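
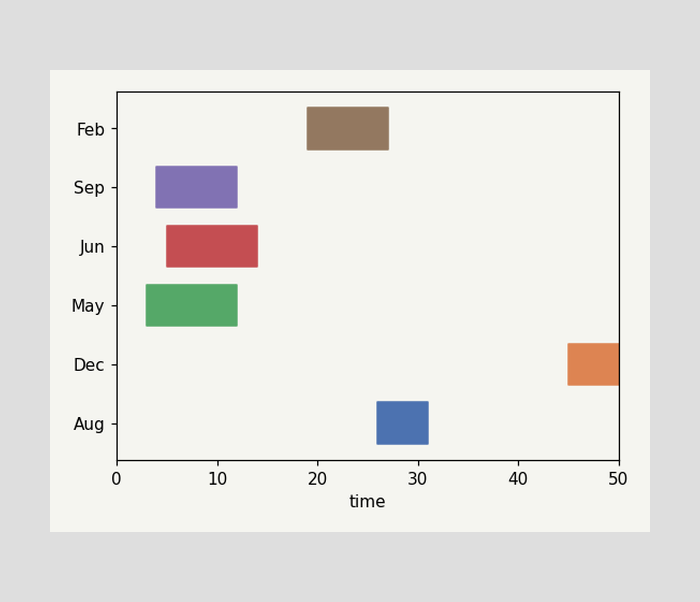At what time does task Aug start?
26

The Aug bar begins at t=26.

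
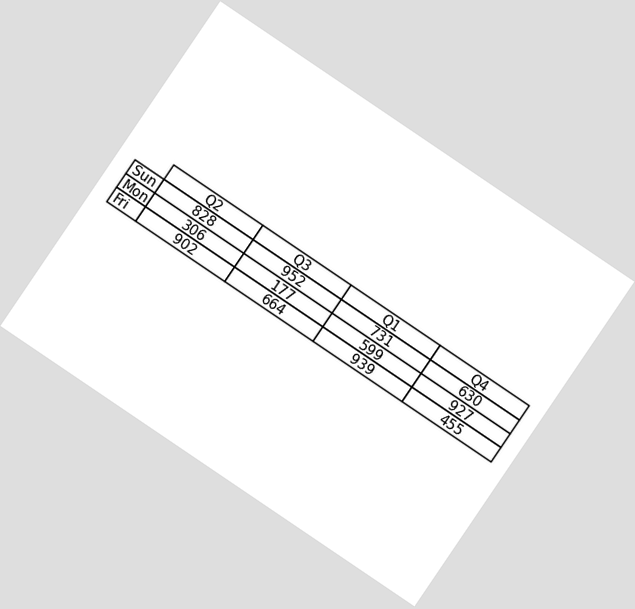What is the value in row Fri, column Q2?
902

The chart is tilted about 34° clockwise. The (Fri, Q2) cell reads 902.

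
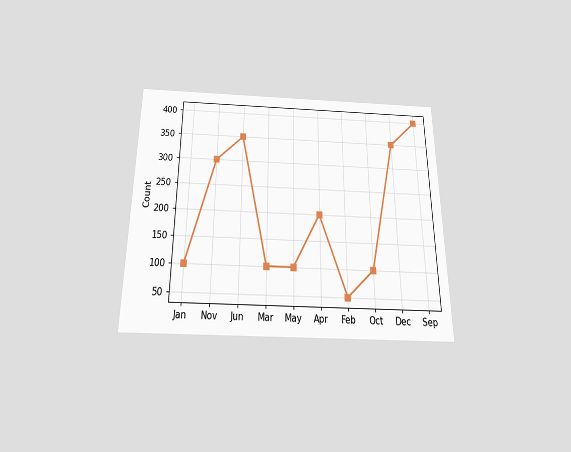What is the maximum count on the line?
400

The chart is viewed slightly from below. The highest point is at Sep, and reading across to the y-axis gives 400.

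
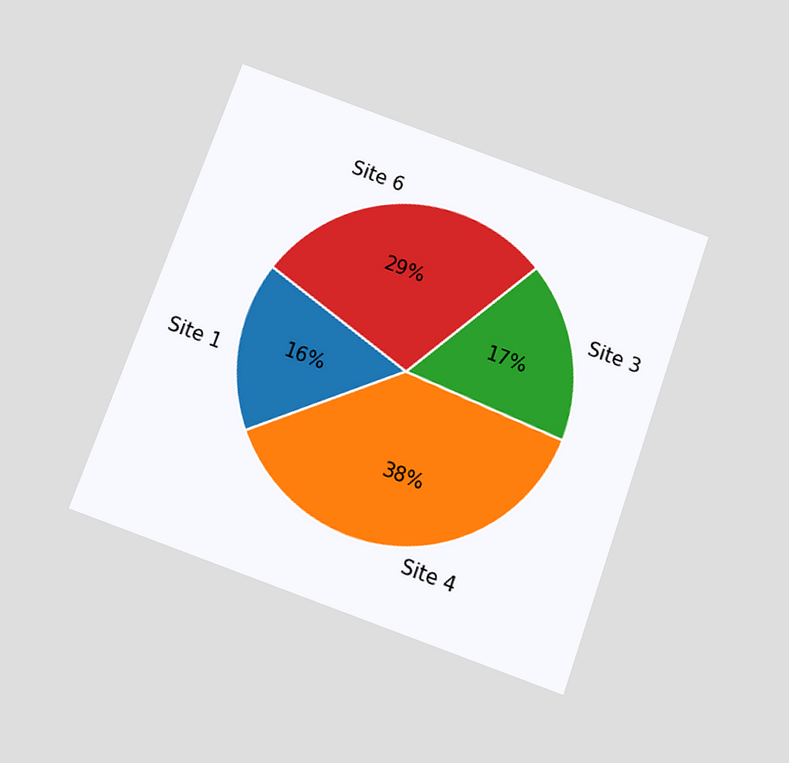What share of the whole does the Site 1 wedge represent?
The chart is tilted about 20° clockwise and viewed slightly from below. The Site 1 slice takes up 16% of the pie.

16%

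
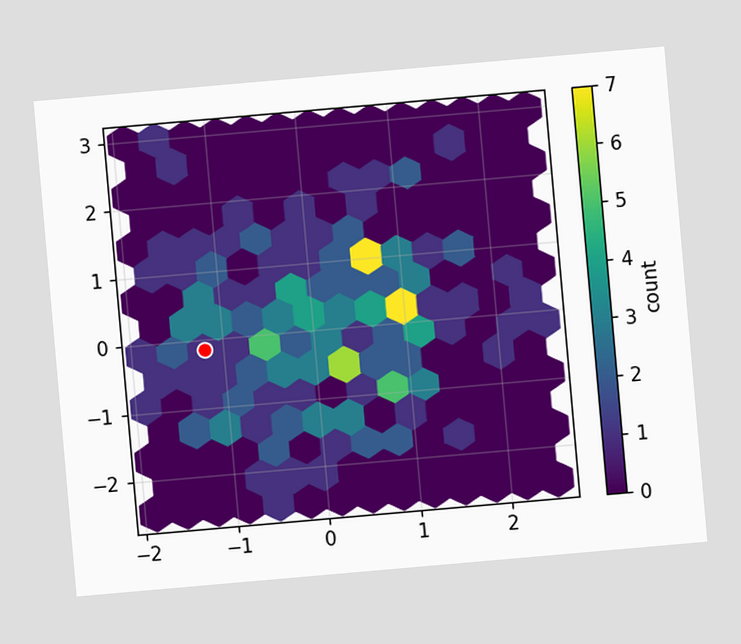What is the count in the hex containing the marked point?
1

The chart is tilted about 5° counter-clockwise. The marked hex reads 1 on the colorbar.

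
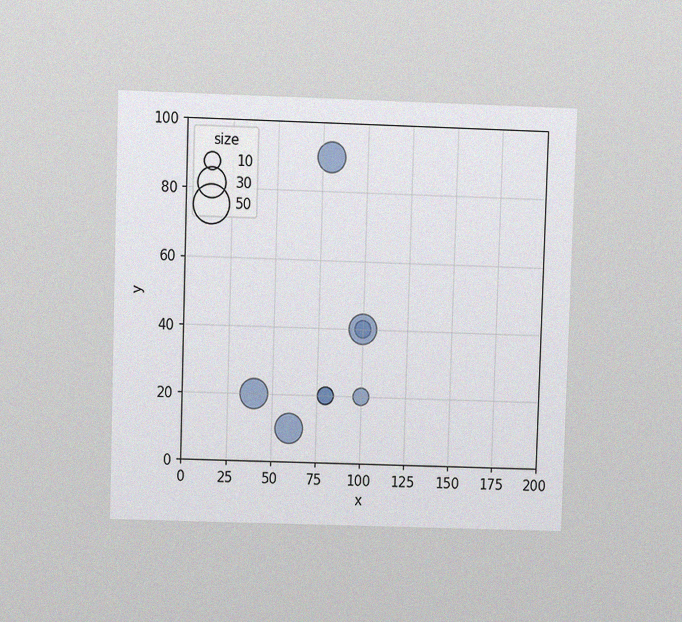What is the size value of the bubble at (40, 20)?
The chart is viewed at a slight angle, with some photo noise. Matching the bubble at (40, 20) against the size legend gives 30.

30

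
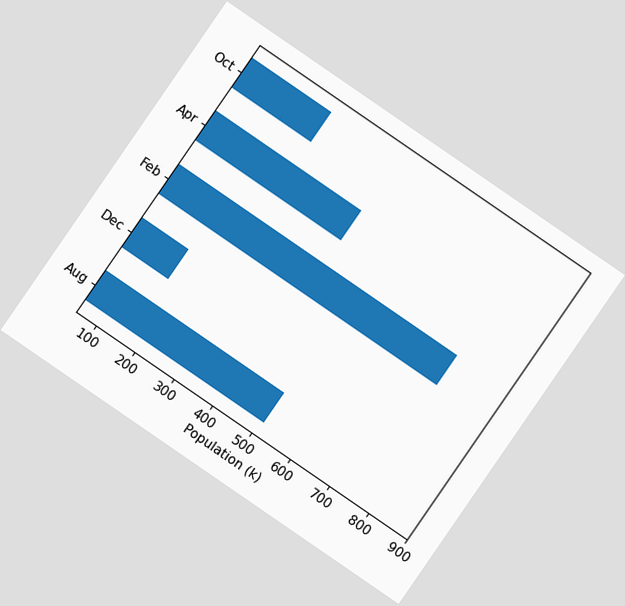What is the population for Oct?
255k

The chart is tilted about 35° clockwise. Reading along the chart's x-axis, the Oct bar reaches 255k.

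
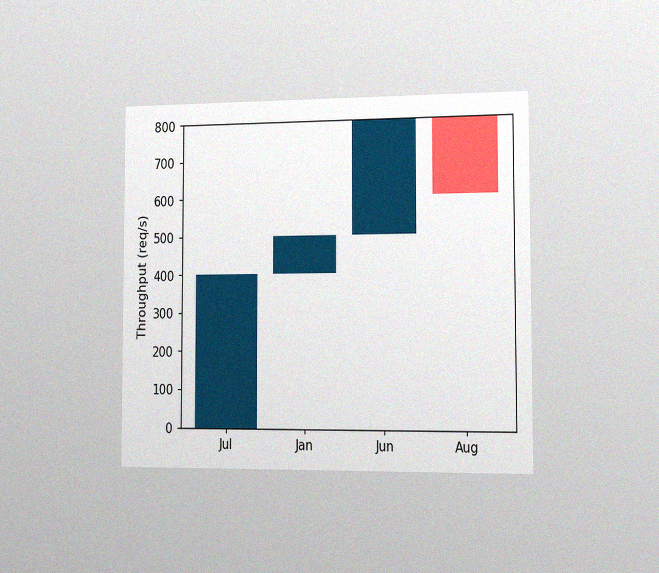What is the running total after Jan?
500req/s

The chart is viewed slightly from the right, with some photo noise. After Jan the running total reaches 500req/s.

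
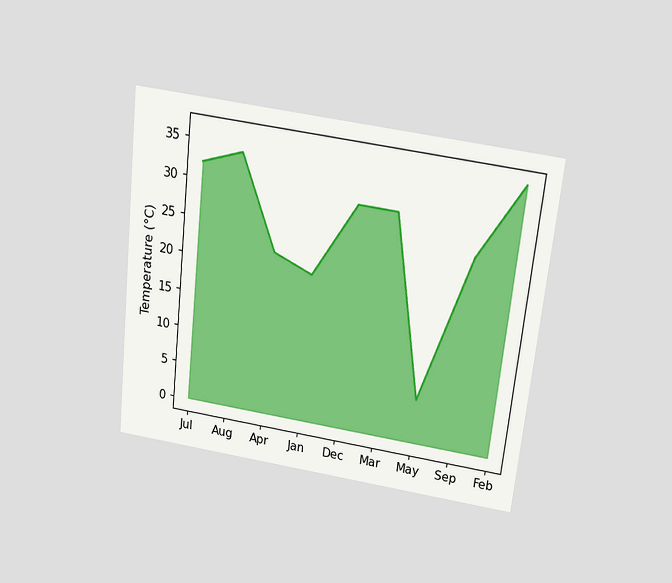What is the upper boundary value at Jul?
The chart is tilted about 6° clockwise and viewed slightly from above. At Jul the upper boundary is at 32°C.

32°C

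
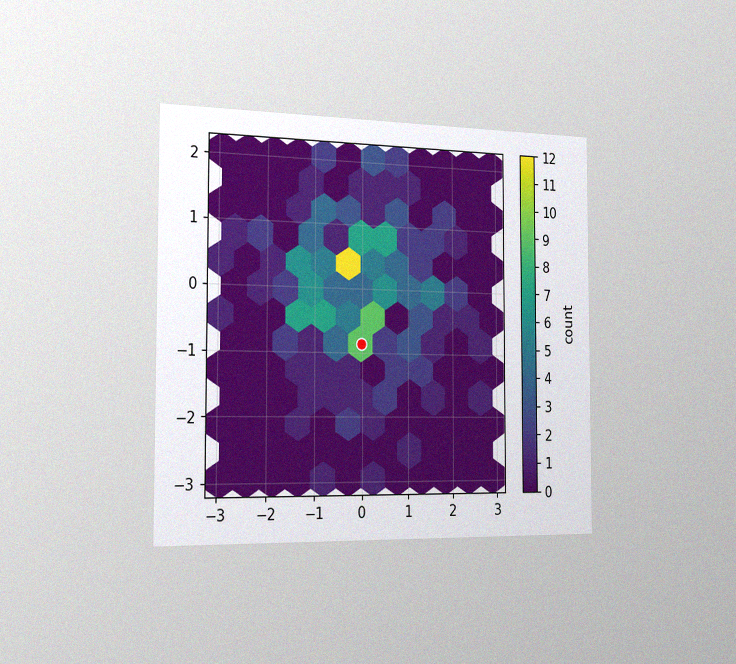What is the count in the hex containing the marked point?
The chart is viewed slightly from the left, with some photo noise. The marked hex reads 9 on the colorbar.

9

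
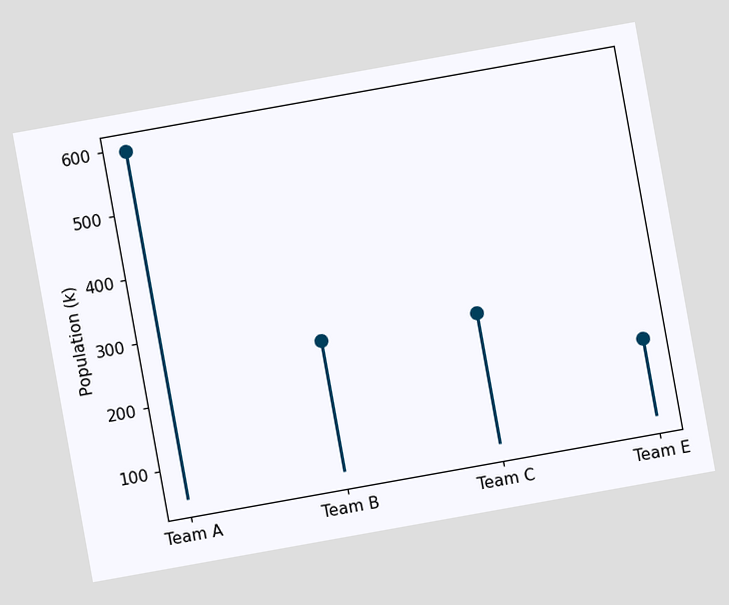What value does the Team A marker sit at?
595k

The chart is tilted about 10° counter-clockwise. The Team A marker sits at 595k.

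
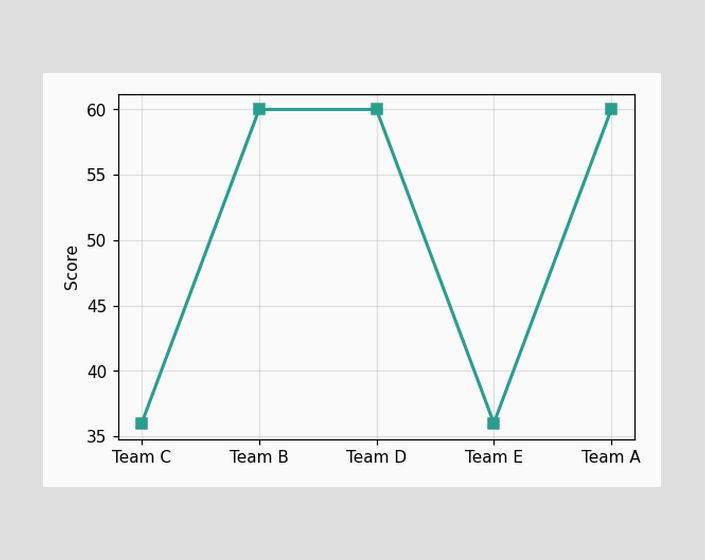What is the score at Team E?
At Team E, the line is at 36.

36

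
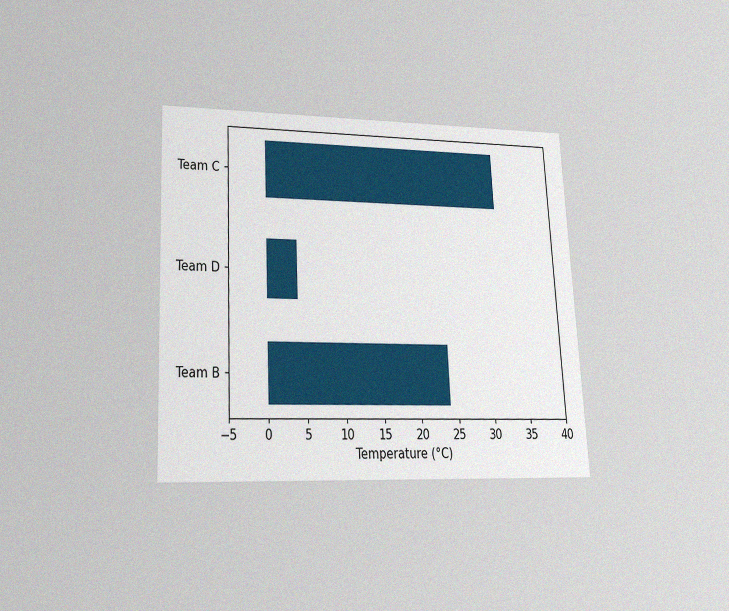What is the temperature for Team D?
4°C

The chart is tilted about 3° counter-clockwise and viewed slightly from below, with some photo noise. Reading along the chart's x-axis, the Team D bar reaches 4°C.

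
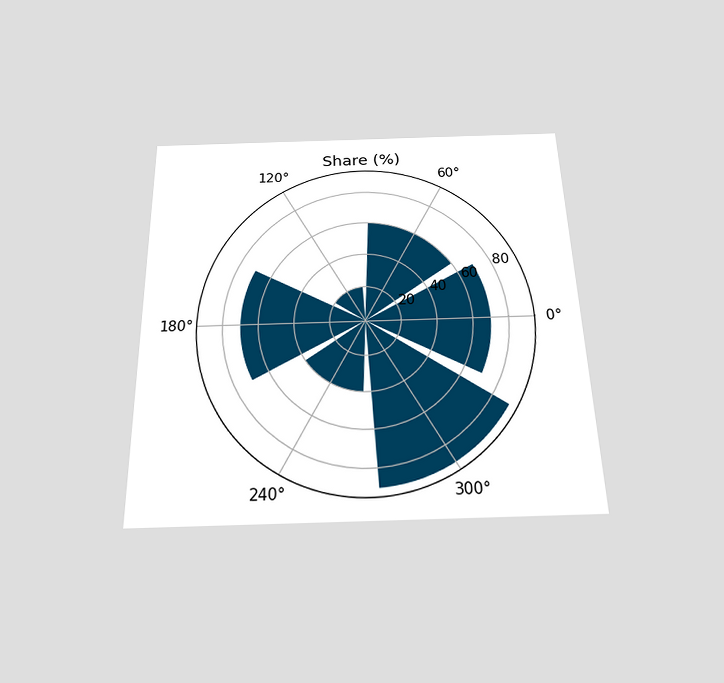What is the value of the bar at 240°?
40%

The chart is viewed slightly from below. The bar at 240° reaches 40% on the radial axis.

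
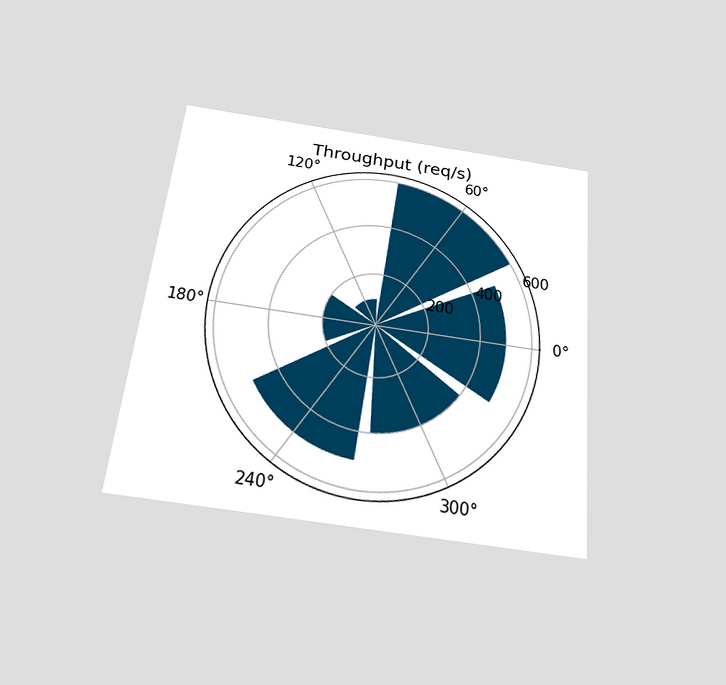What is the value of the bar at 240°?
500req/s

The chart is tilted about 6° clockwise and viewed slightly from below. The bar at 240° reaches 500req/s on the radial axis.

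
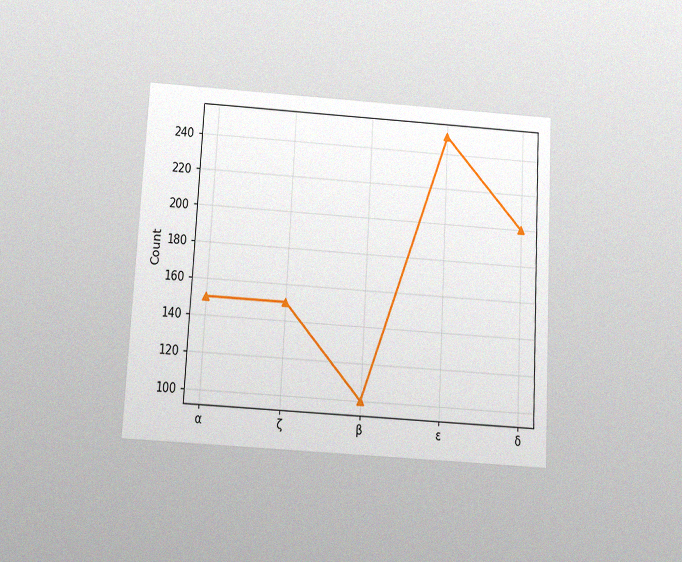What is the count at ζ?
The chart is tilted about 3° clockwise and viewed slightly from below, with some photo noise. At ζ, the line is at 150.

150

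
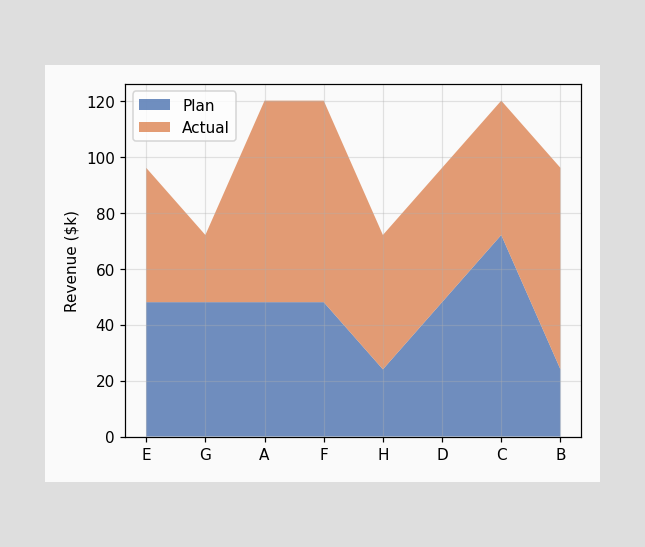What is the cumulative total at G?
$72k

The stacked total at G reaches $72k.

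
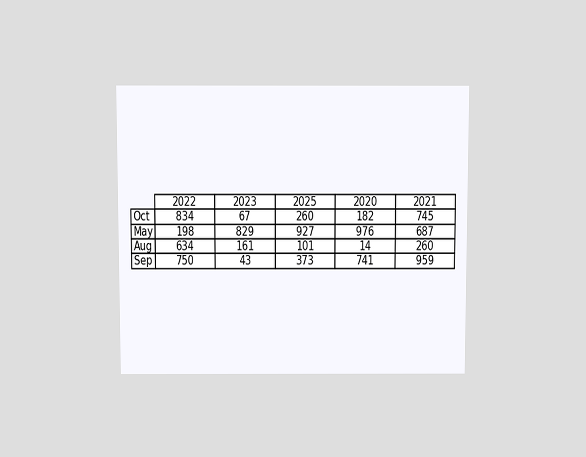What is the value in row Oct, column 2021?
The chart is viewed at a slight angle. The (Oct, 2021) cell reads 745.

745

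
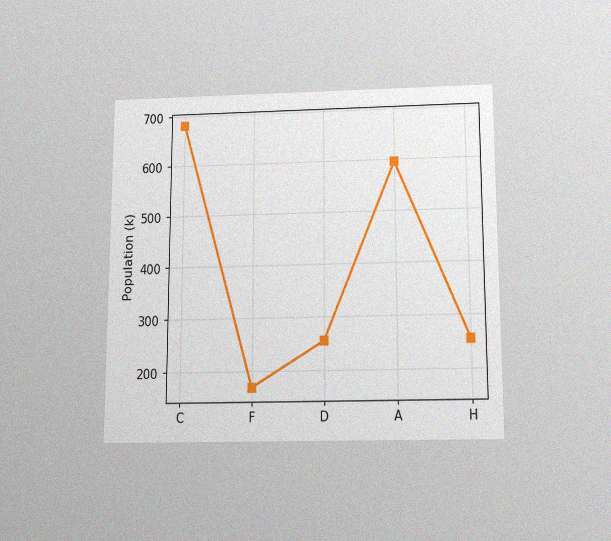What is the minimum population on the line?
The chart is viewed slightly from below, with some photo noise. The lowest point is at F, and reading across to the y-axis gives 170k.

170k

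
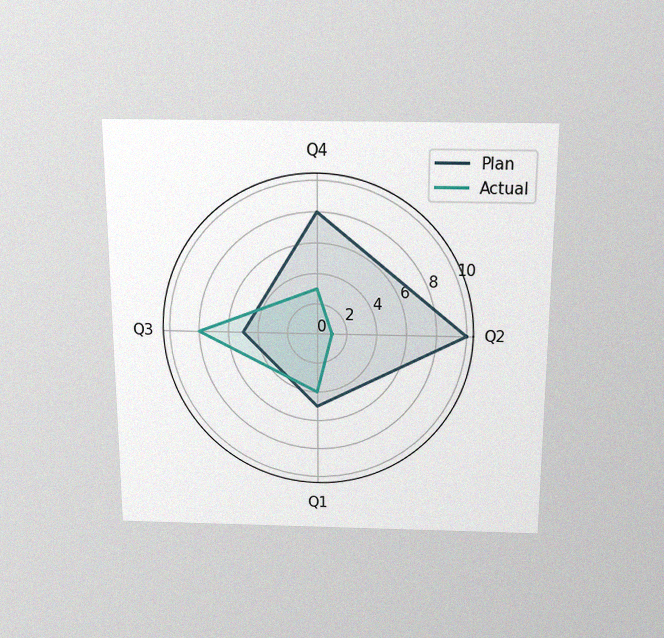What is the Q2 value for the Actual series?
The chart is viewed slightly from above, with some photo noise. On the Q2 axis, Actual reaches 1.

1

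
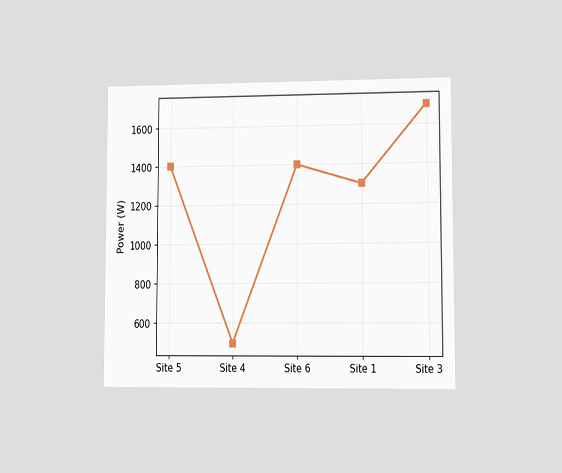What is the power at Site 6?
The chart is viewed at a slight angle. At Site 6, the line is at 1400W.

1400W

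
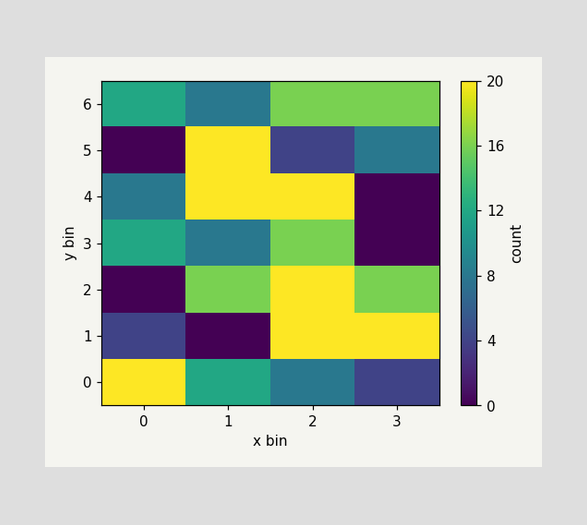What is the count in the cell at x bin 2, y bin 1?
20

Matching the cell (2, 1) against the colorbar gives 20.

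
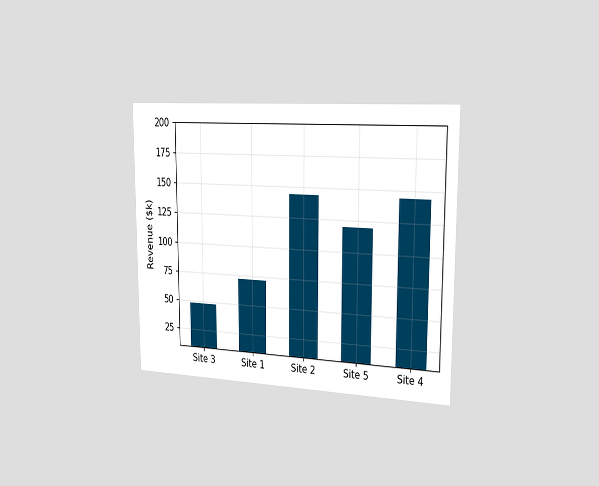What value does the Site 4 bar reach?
The chart is viewed slightly from the right. Reading along the chart's y-axis, the Site 4 bar reaches $144k.

$144k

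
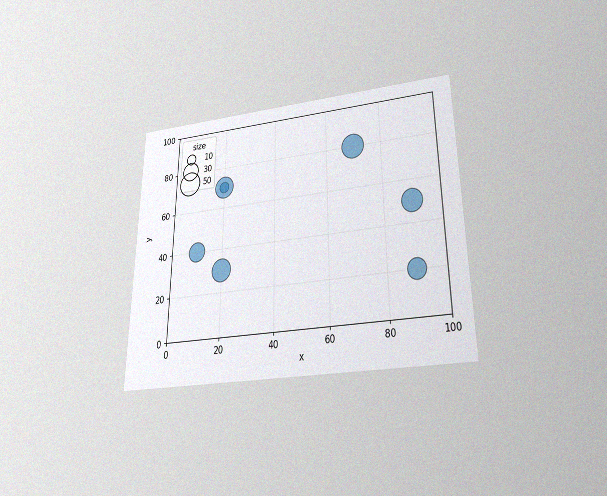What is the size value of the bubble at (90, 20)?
30

The chart is viewed slightly from below, with some photo noise. Matching the bubble at (90, 20) against the size legend gives 30.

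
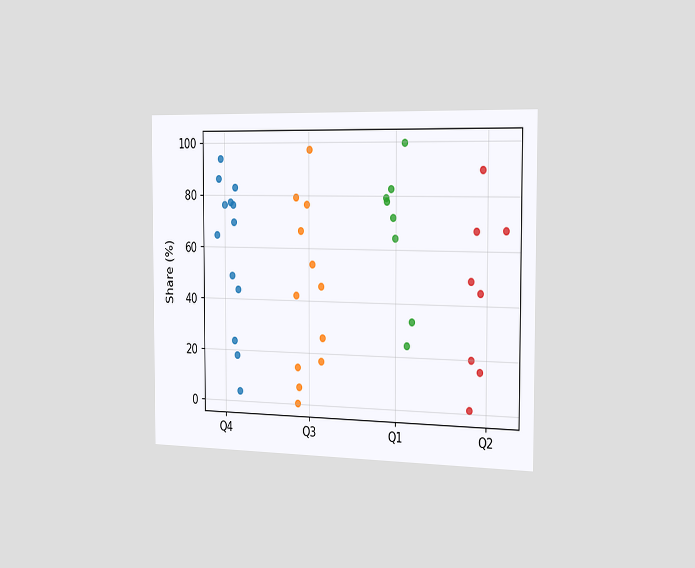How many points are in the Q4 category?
The chart is viewed slightly from the right. Counting the markers in the Q4 column gives 13.

13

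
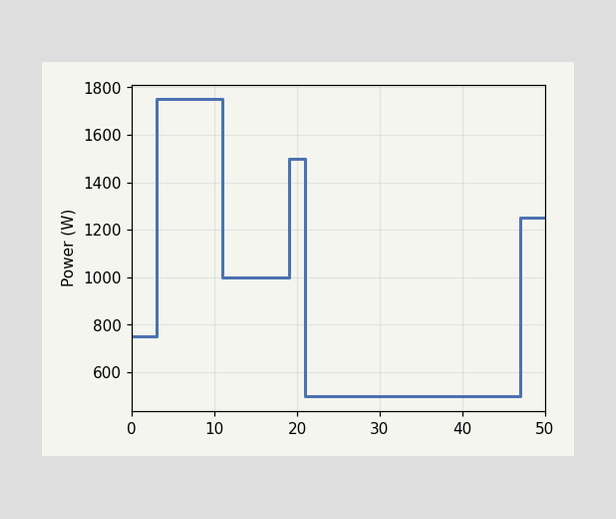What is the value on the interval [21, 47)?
500W

On [21, 47) the step sits at 500W.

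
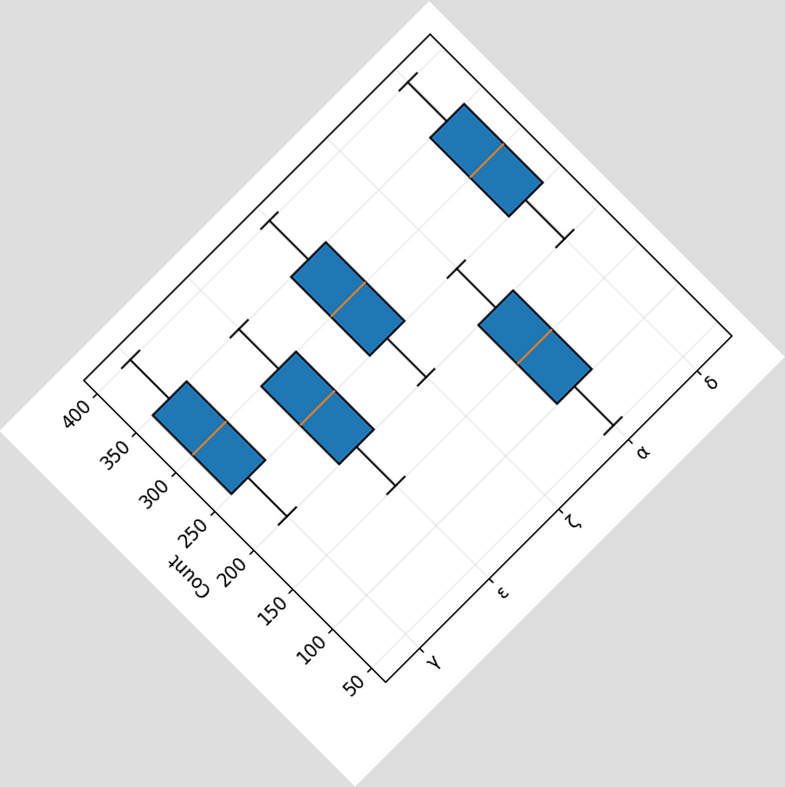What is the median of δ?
300

The chart is tilted about 45° counter-clockwise. The median line in the δ box sits at 300.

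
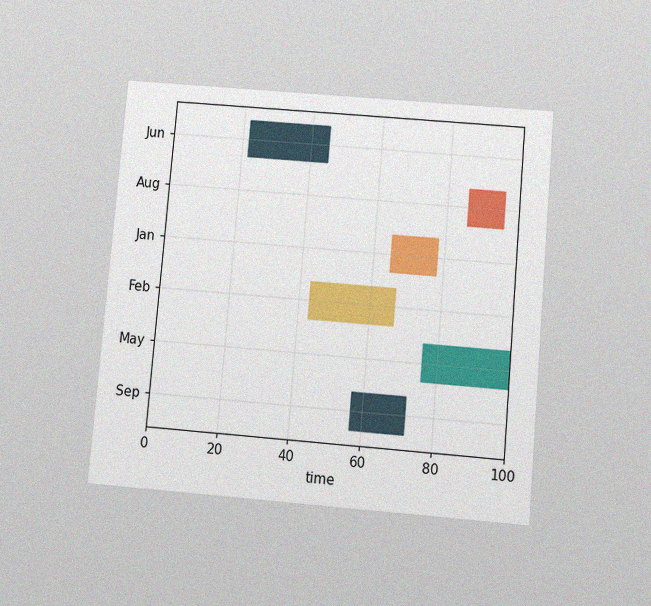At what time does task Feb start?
The chart is tilted about 5° clockwise and viewed slightly from below, with some photo noise. The Feb bar begins at t=43.

43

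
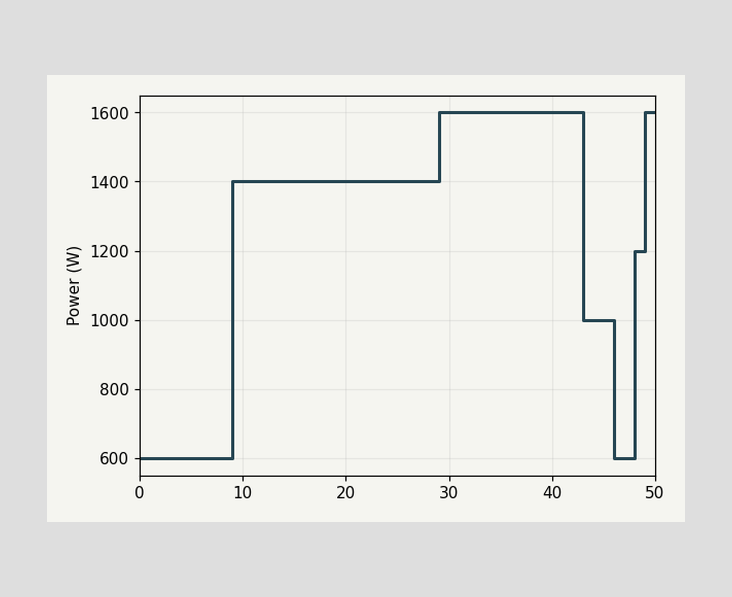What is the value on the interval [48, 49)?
1200W

On [48, 49) the step sits at 1200W.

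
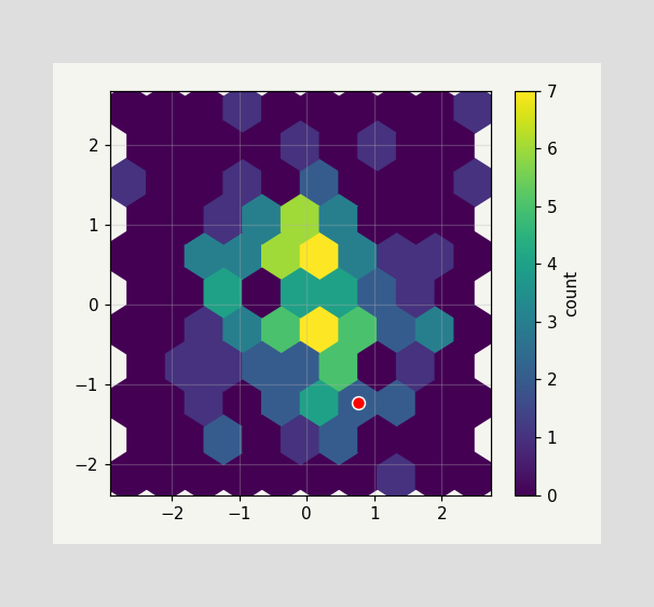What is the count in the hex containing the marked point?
The marked hex reads 2 on the colorbar.

2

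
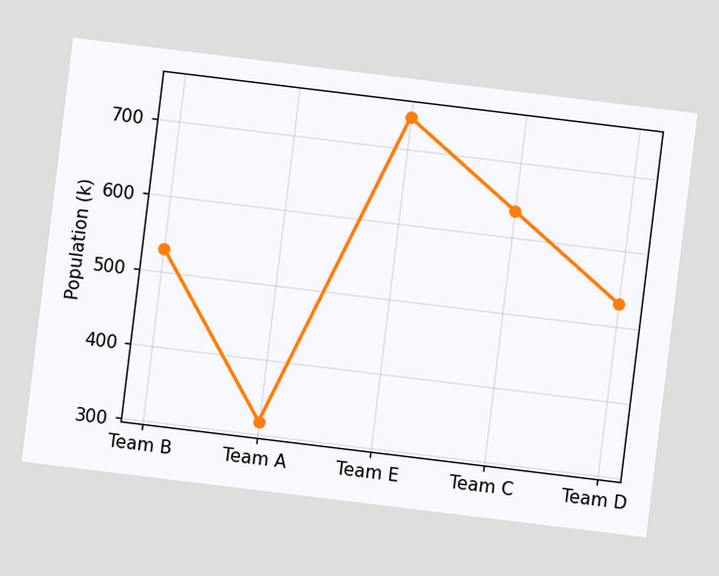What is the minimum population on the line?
318k

The chart is tilted about 7° clockwise. The lowest point is at Team A, and reading across to the y-axis gives 318k.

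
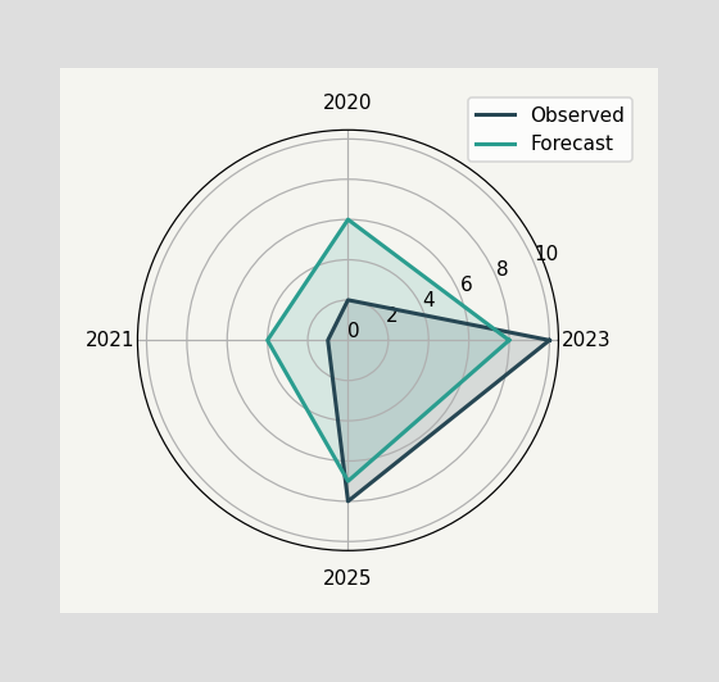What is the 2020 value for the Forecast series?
On the 2020 axis, Forecast reaches 6.

6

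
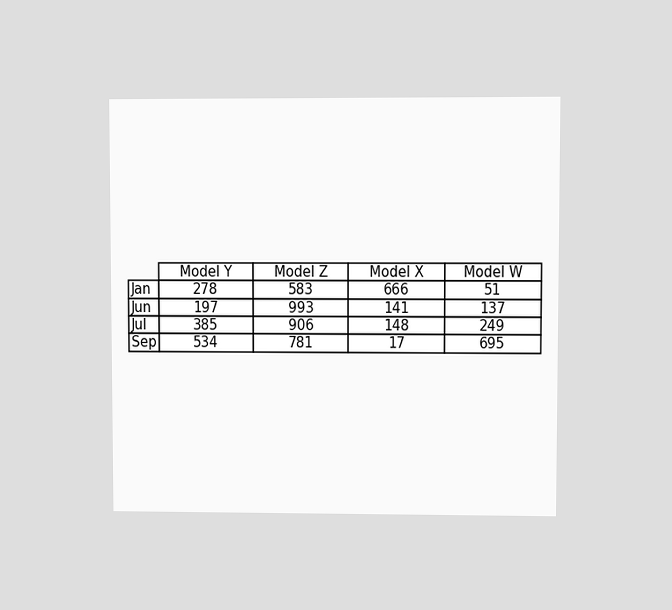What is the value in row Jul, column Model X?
The chart is viewed at a slight angle. The (Jul, Model X) cell reads 148.

148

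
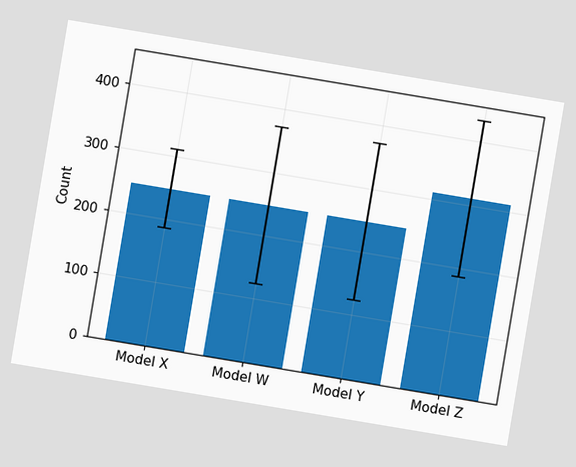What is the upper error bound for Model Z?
434

The chart is tilted about 9° clockwise. The Model Z bar's upper whisker reaches 434.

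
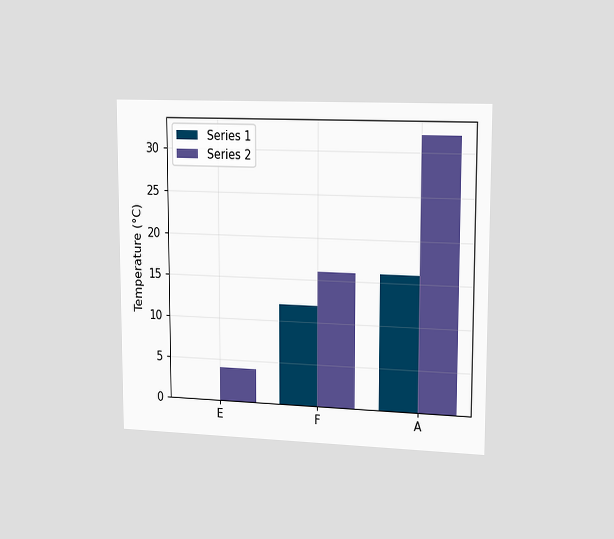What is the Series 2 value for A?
32°C

The chart is viewed slightly from the right. The Series 2 bar at A reaches 32°C on the y-axis.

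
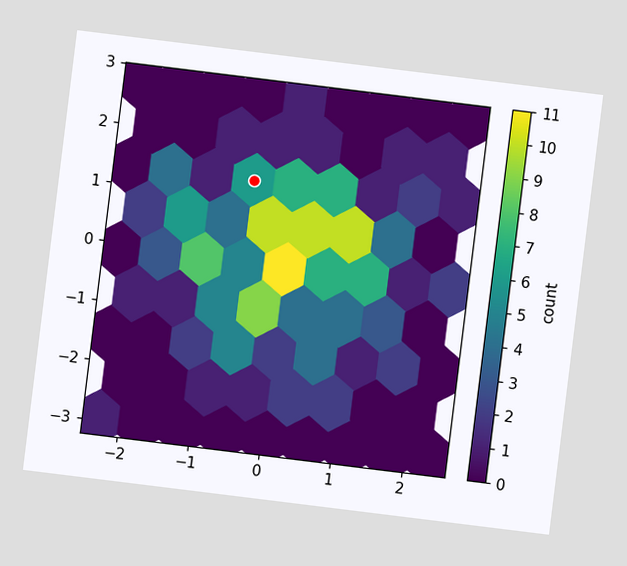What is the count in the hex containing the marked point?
6

The chart is tilted about 7° clockwise. The marked hex reads 6 on the colorbar.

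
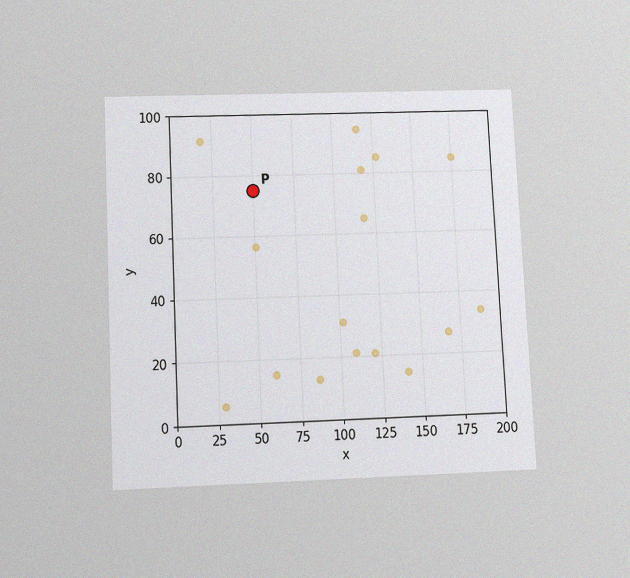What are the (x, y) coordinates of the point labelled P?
The chart is tilted about 3° counter-clockwise and viewed slightly from below, with some photo noise. Following the gridlines from P to each axis, P sits at (50, 75).

(50, 75)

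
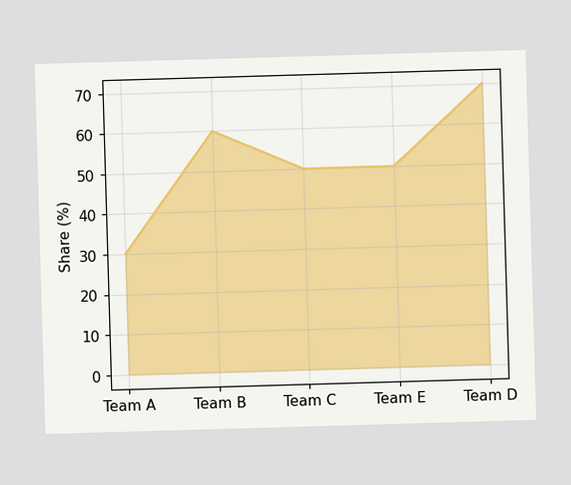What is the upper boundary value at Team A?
30%

At Team A the upper boundary is at 30%.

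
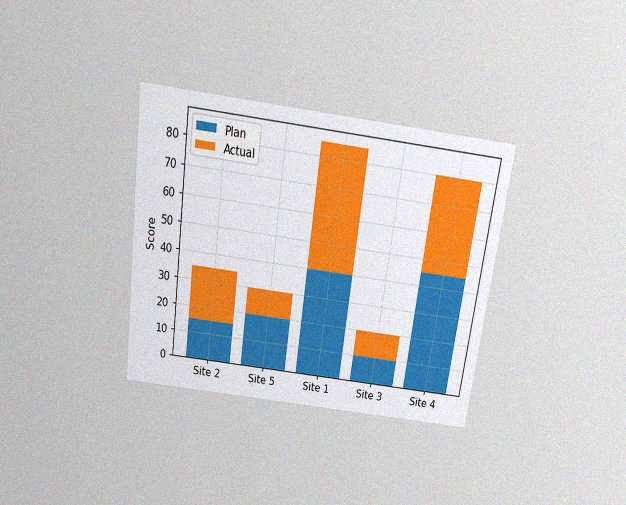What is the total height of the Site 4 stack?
80

The chart is tilted about 8° clockwise and viewed slightly from above, with some photo noise. The Site 4 stack's top reaches 80 on the y-axis.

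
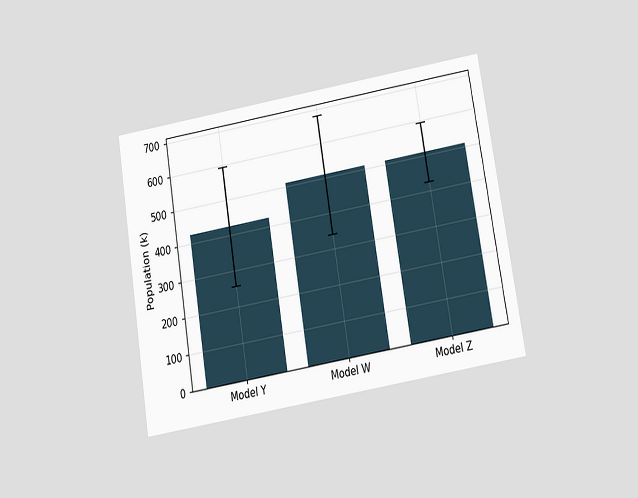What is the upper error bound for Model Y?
595k

The chart is tilted about 9° counter-clockwise and viewed slightly from below. The Model Y bar's upper whisker reaches 595k.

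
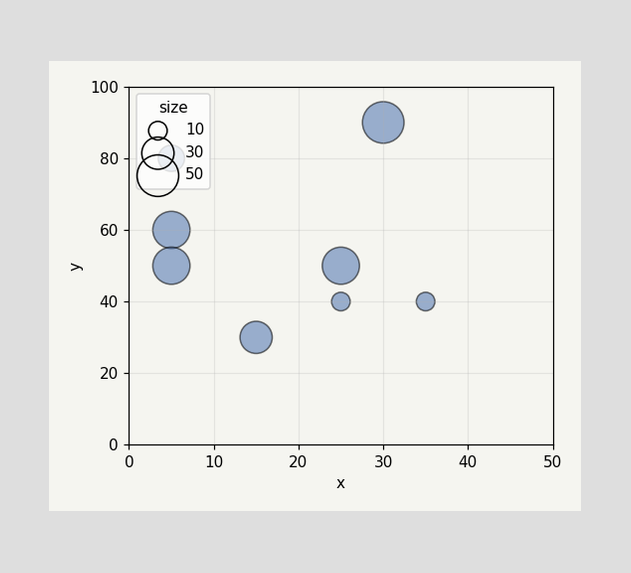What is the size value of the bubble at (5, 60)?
40

Matching the bubble at (5, 60) against the size legend gives 40.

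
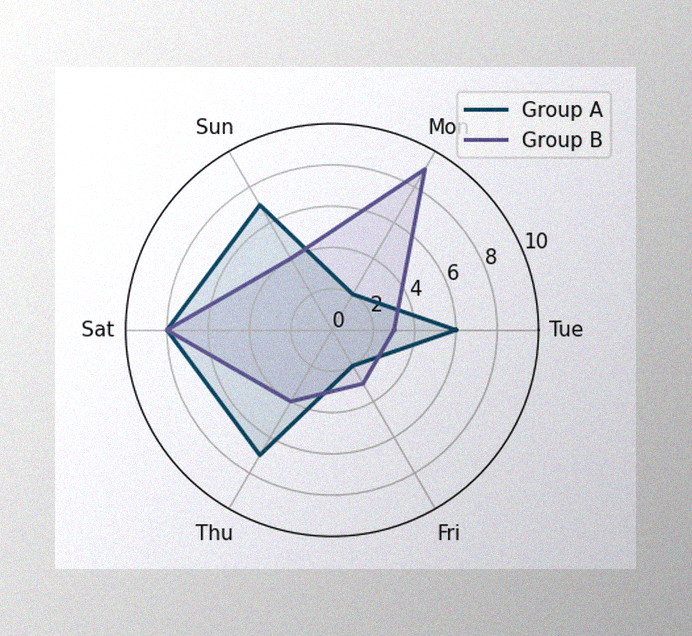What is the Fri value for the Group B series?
The image has some photo noise and uneven lighting. On the Fri axis, Group B reaches 3.

3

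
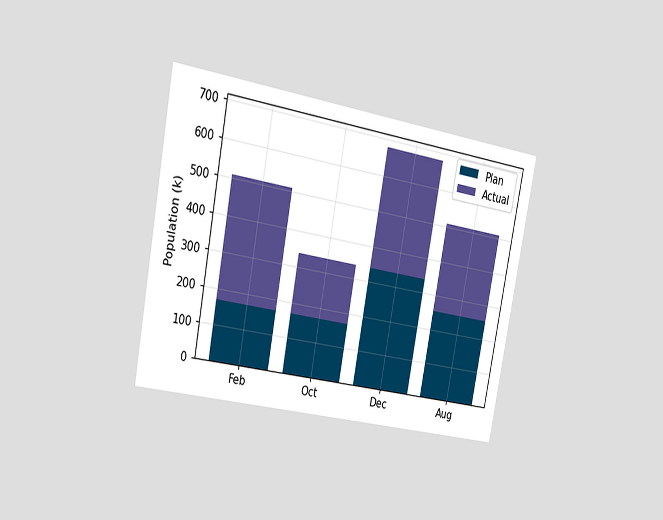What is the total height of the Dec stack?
680k

The chart is tilted about 11° clockwise and viewed slightly from the left. The Dec stack's top reaches 680k on the y-axis.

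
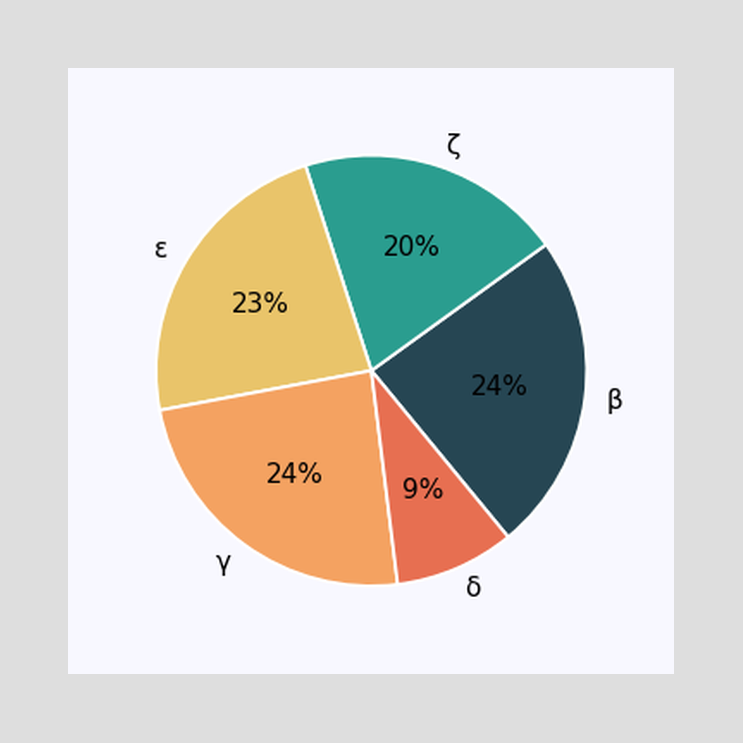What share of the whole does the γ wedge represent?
The γ slice takes up 24% of the pie.

24%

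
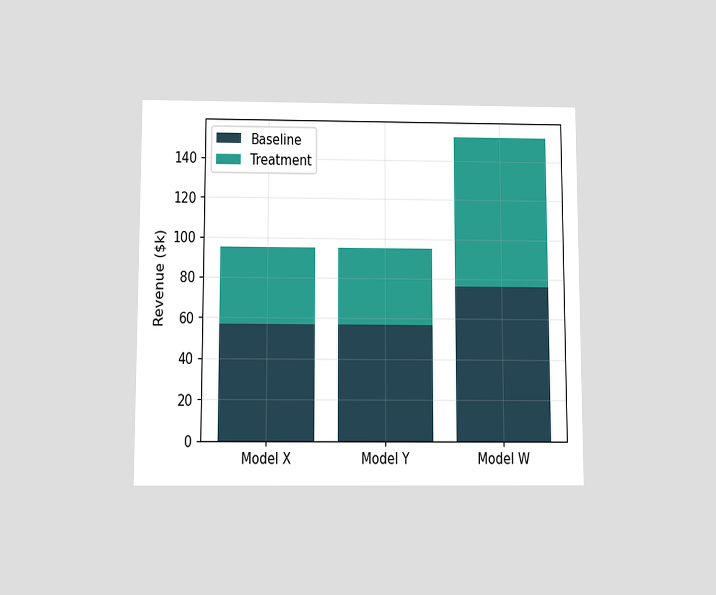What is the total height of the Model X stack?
$95k

The chart is viewed slightly from below. The Model X stack's top reaches $95k on the y-axis.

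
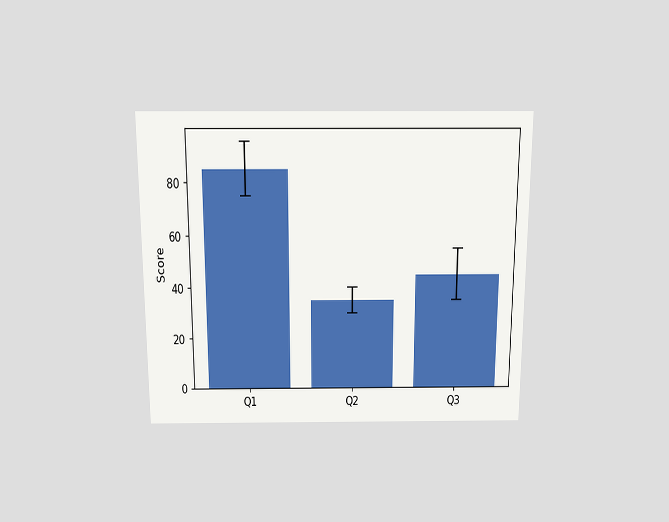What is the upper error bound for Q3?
The chart is viewed slightly from above. The Q3 bar's upper whisker reaches 55.

55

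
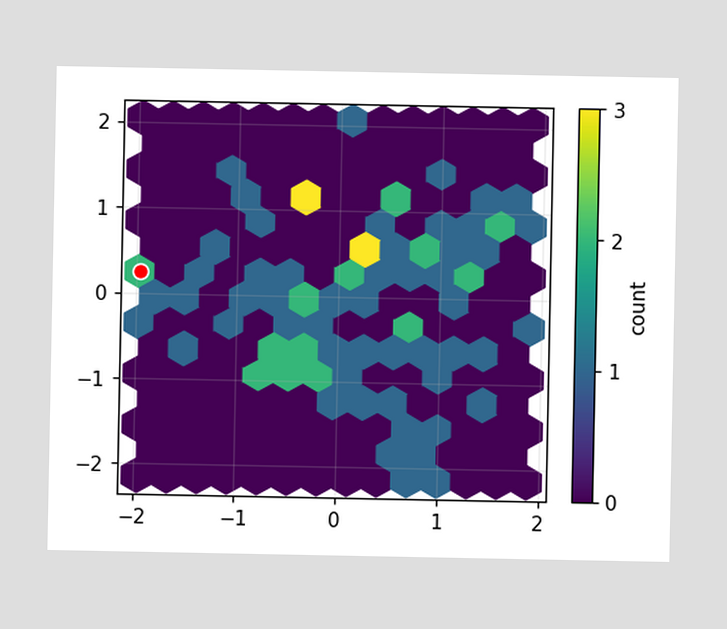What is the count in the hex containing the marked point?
2

The marked hex reads 2 on the colorbar.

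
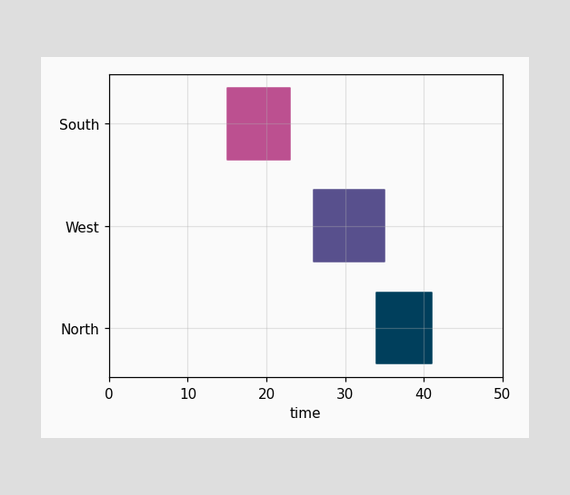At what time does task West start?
The West bar begins at t=26.

26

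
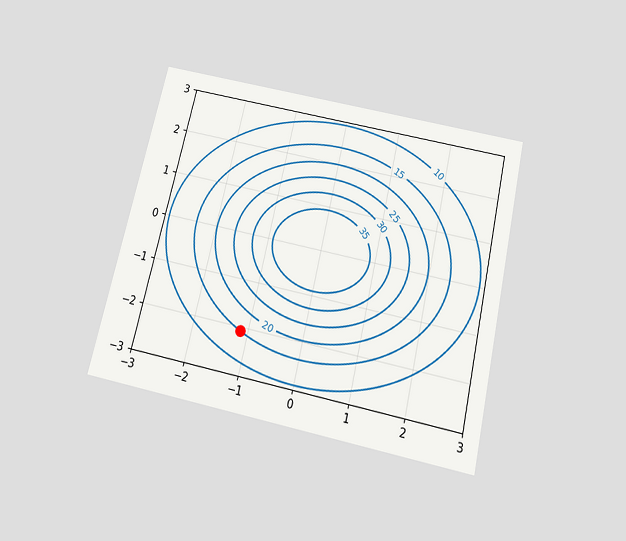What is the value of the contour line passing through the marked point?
The chart is tilted about 13° clockwise and viewed slightly from below. The marked point sits on the contour labelled 15.

15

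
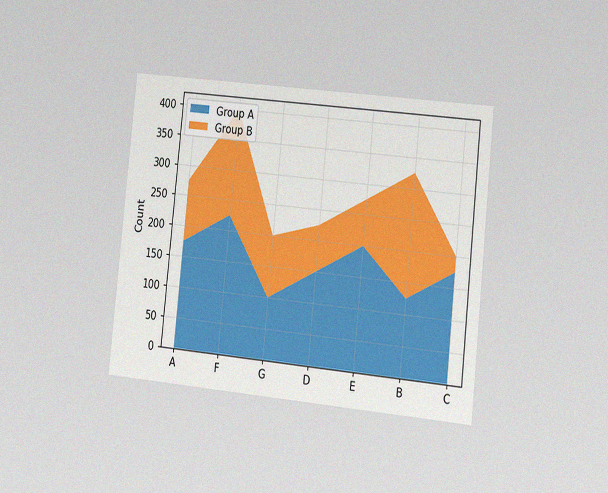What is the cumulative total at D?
The chart is tilted about 6° clockwise and viewed slightly from the right, with some photo noise. The stacked total at D reaches 225.

225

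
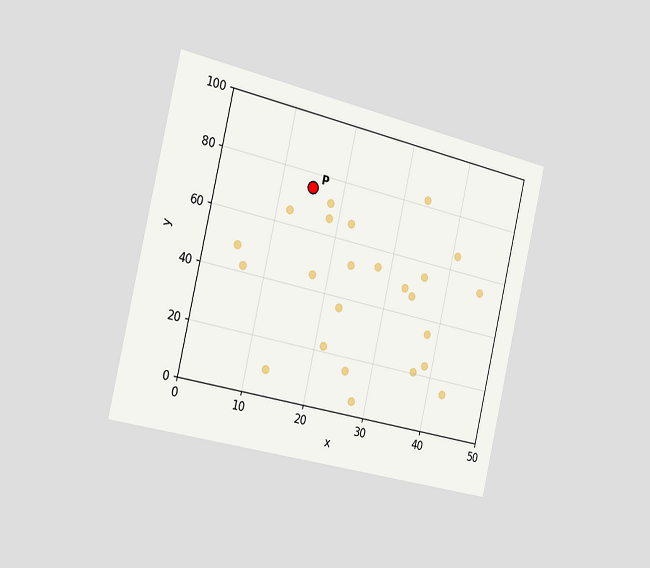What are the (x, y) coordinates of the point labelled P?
(15, 75)

The chart is tilted about 13° clockwise and viewed slightly from the left. Following the gridlines from P to each axis, P sits at (15, 75).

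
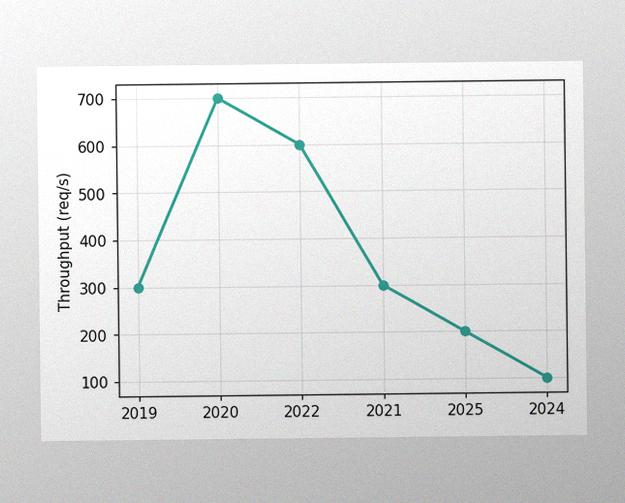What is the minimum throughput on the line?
The image has some photo noise and uneven lighting. The lowest point is at 2024, and reading across to the y-axis gives 100req/s.

100req/s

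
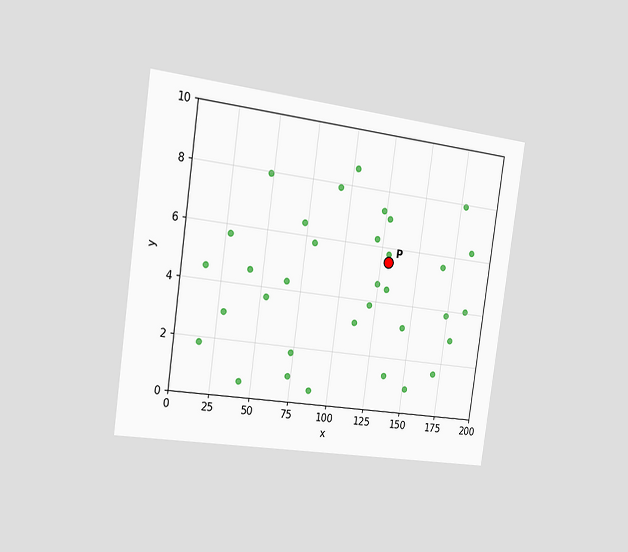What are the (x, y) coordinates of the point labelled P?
(130, 5.5)

The chart is tilted about 8° clockwise and viewed slightly from the left. Following the gridlines from P to each axis, P sits at (130, 5.5).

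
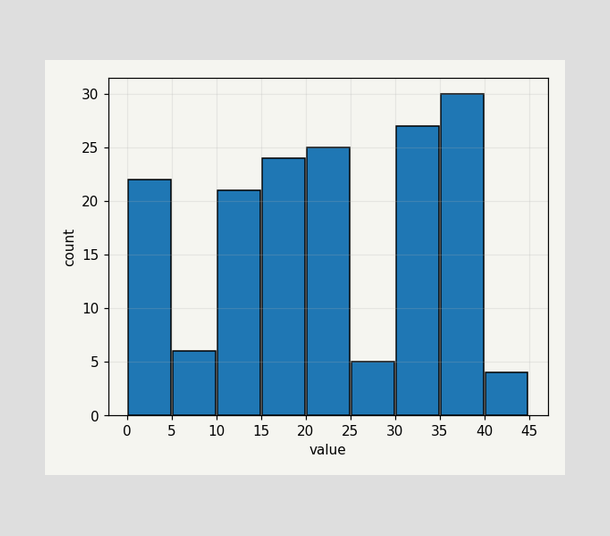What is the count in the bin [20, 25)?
The [20, 25) bin has height 25.

25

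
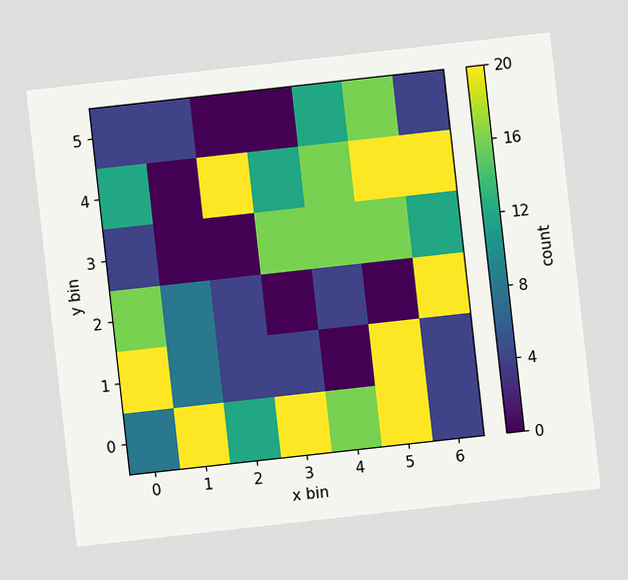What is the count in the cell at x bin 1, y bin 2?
8

The chart is tilted about 6° counter-clockwise. Matching the cell (1, 2) against the colorbar gives 8.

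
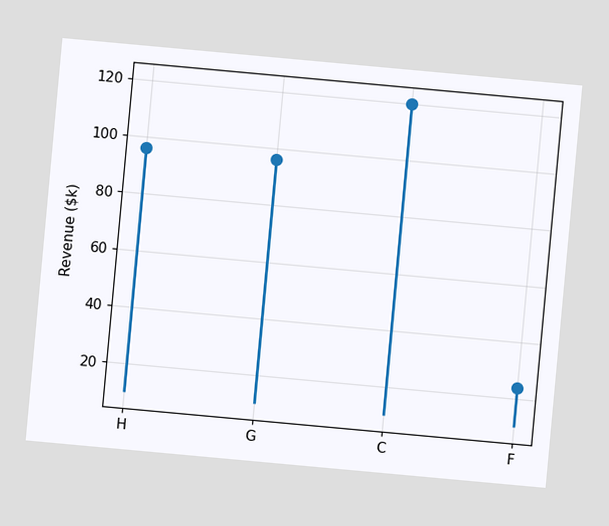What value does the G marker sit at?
The chart is tilted about 5° clockwise. The G marker sits at $96k.

$96k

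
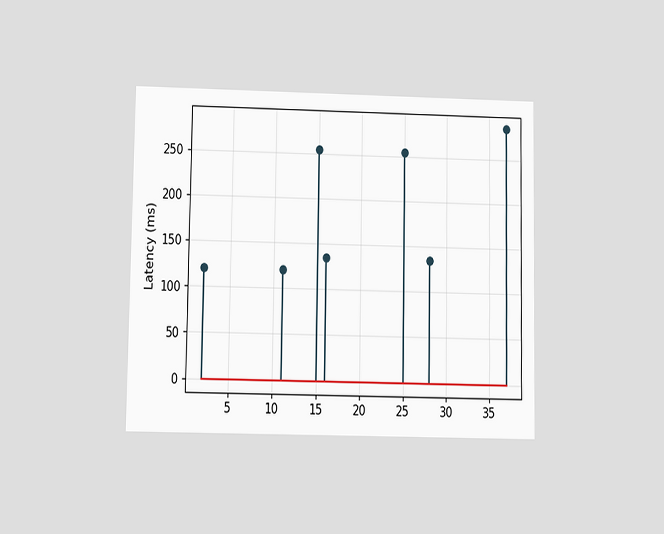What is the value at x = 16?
The chart is viewed at a slight angle. The stem at x=16 reaches 135ms.

135ms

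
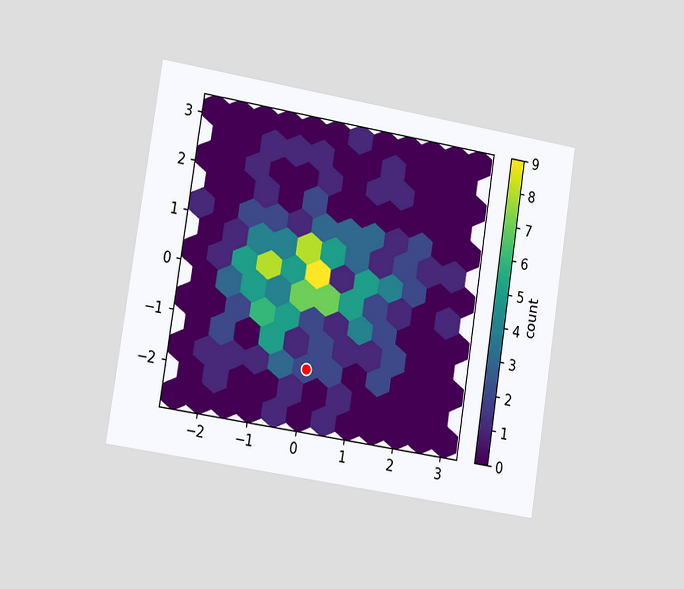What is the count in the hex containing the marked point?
2

The chart is tilted about 9° clockwise and viewed slightly from the left. The marked hex reads 2 on the colorbar.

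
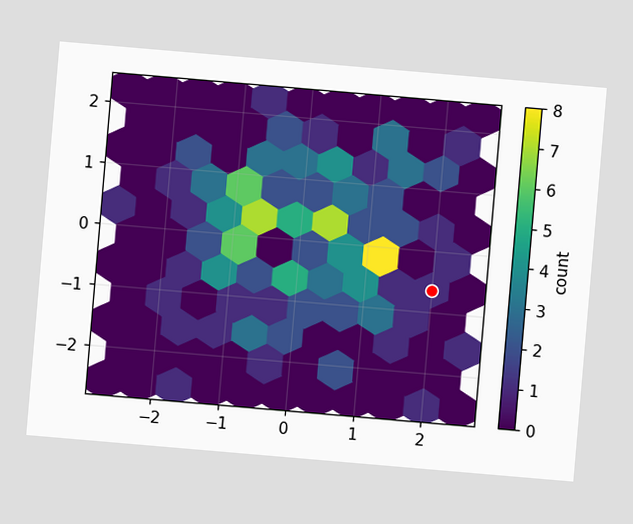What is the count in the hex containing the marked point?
The chart is tilted about 5° clockwise. The marked hex reads 1 on the colorbar.

1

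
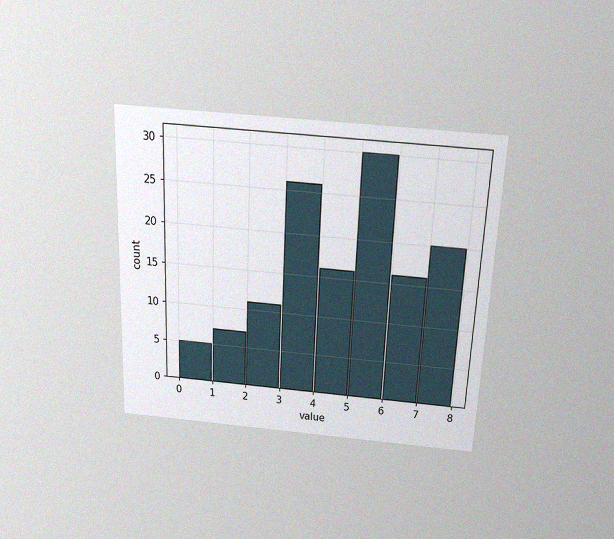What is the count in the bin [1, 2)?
7

The chart is tilted about 2° clockwise and viewed slightly from above, with some photo noise. The [1, 2) bin has height 7.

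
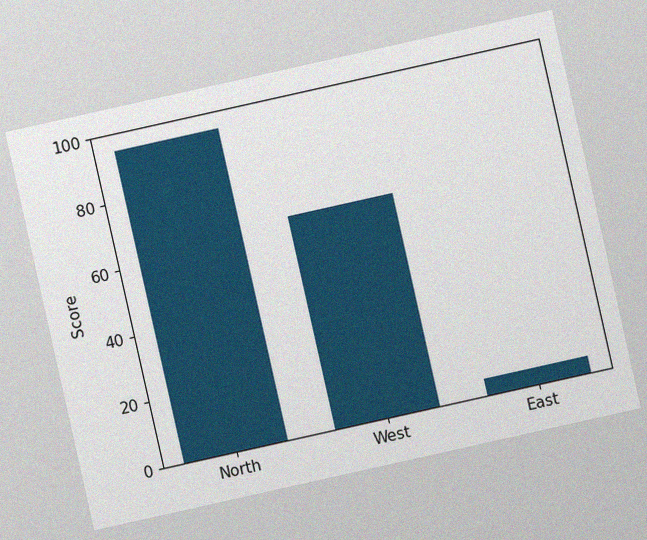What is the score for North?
95

The chart is tilted about 13° counter-clockwise, with some photo noise. Reading along the chart's y-axis, the North bar reaches 95.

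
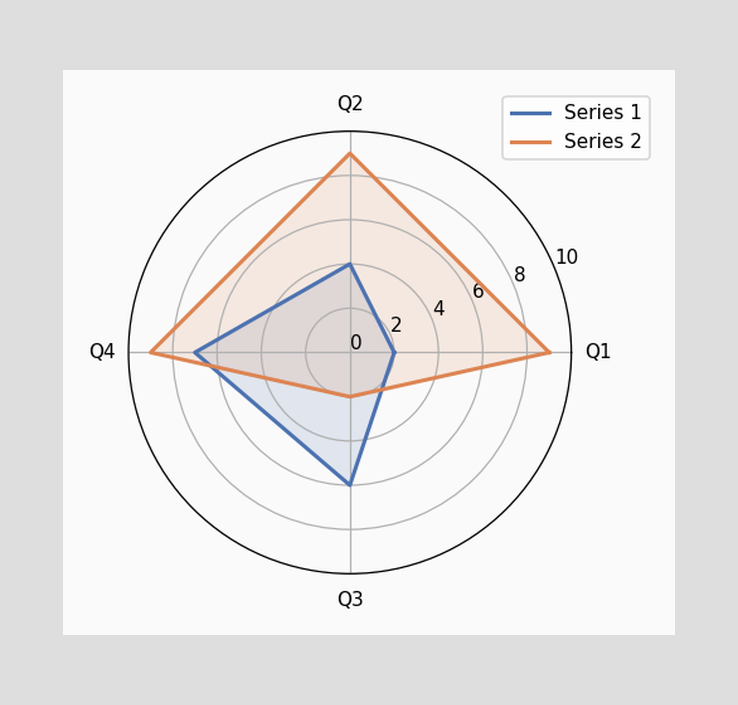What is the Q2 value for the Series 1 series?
On the Q2 axis, Series 1 reaches 4.

4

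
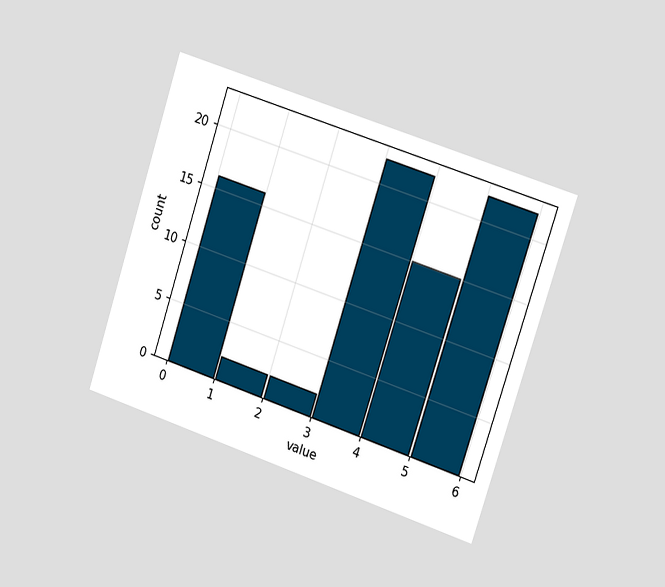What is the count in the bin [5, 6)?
22

The chart is tilted about 18° clockwise and viewed slightly from the right. The [5, 6) bin has height 22.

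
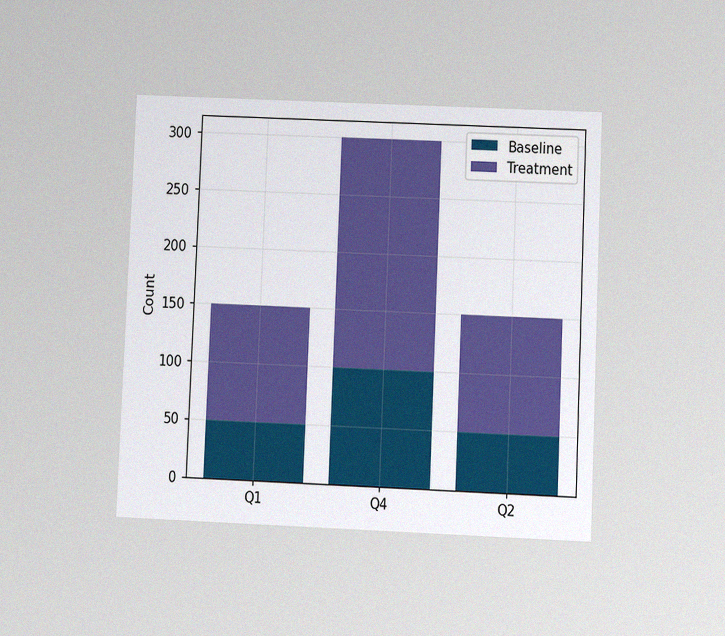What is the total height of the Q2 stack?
150

The chart is tilted about 2° clockwise and viewed at a slight angle, with some photo noise. The Q2 stack's top reaches 150 on the y-axis.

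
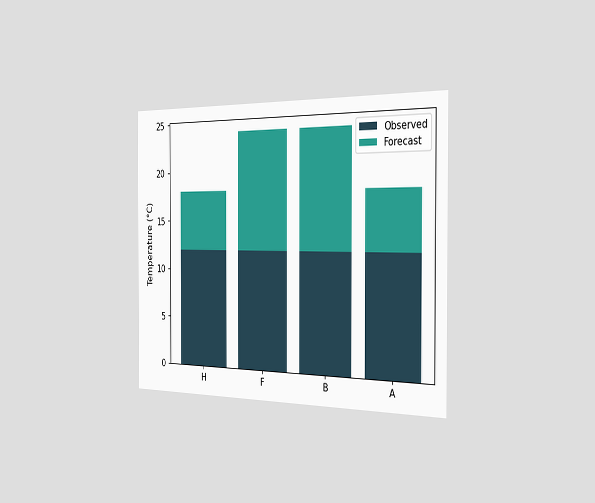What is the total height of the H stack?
The chart is viewed slightly from the right. The H stack's top reaches 18°C on the y-axis.

18°C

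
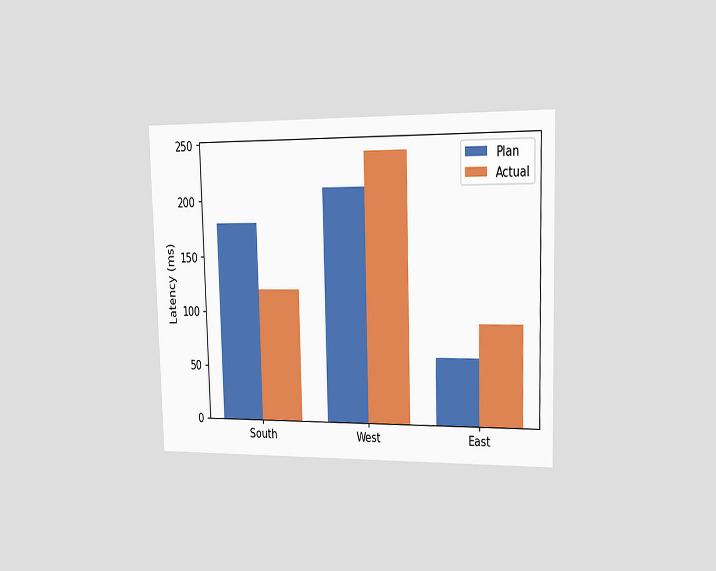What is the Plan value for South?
180ms

The chart is viewed slightly from the right. The Plan bar at South reaches 180ms on the y-axis.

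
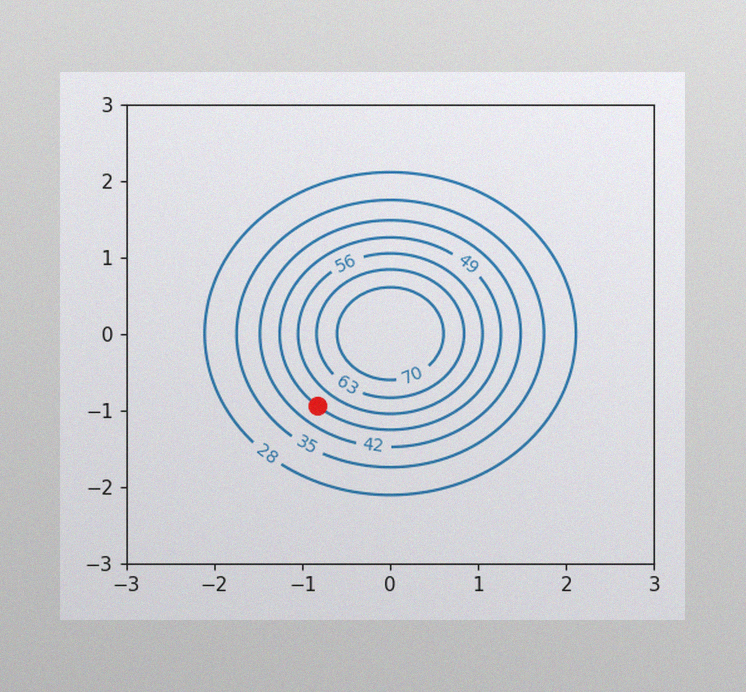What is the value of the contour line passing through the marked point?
49

The image has some photo noise and uneven lighting. The marked point sits on the contour labelled 49.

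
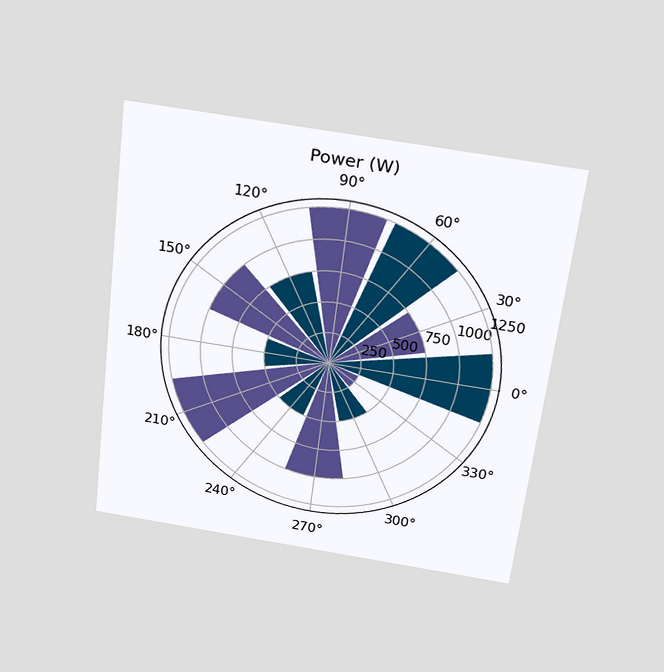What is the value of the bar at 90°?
The chart is tilted about 7° clockwise and viewed slightly from above. The bar at 90° reaches 1250W on the radial axis.

1250W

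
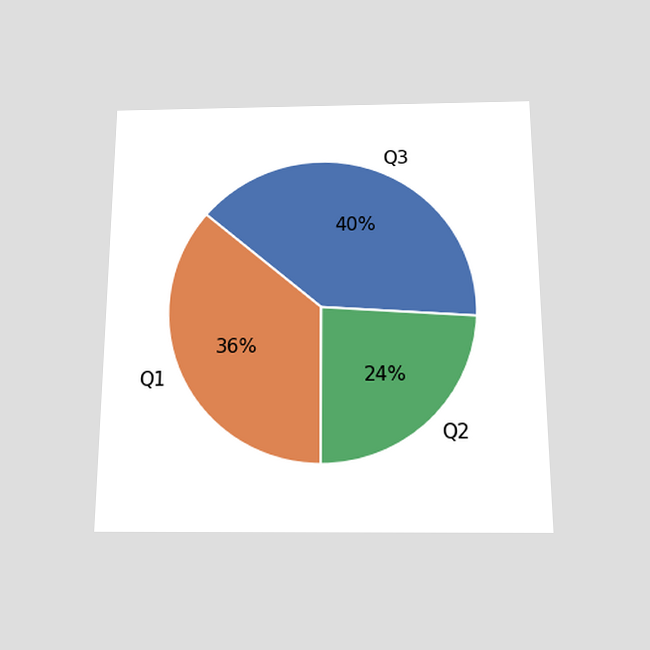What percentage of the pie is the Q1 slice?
36%

The chart is viewed slightly from below. The Q1 slice takes up 36% of the pie.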